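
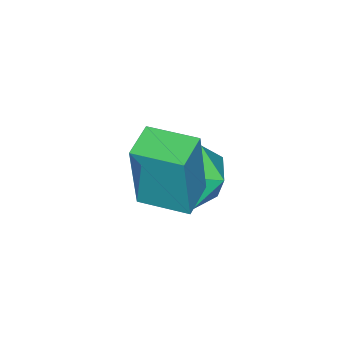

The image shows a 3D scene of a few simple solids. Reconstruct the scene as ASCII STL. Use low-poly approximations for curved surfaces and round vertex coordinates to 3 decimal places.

solid 
facet normal -0.962 -0.236 0.140
outer loop
vertex 3.764 2.784 3.049
vertex 3.498 3.882 3.071
vertex 3.514 2.76 1.286
endloop
endfacet
facet normal 0.235 -0.972 -0.020
outer loop
vertex 4.322 2.958 1.169
vertex 3.764 2.784 3.049
vertex 3.514 2.76 1.286
endloop
endfacet
facet normal -0.962 -0.236 0.140
outer loop
vertex 3.514 2.76 1.286
vertex 3.498 3.882 3.071
vertex 3.248 3.858 1.309
endloop
endfacet
facet normal -0.140 -0.013 -0.990
outer loop
vertex 3.248 3.858 1.309
vertex 4.322 2.958 1.169
vertex 3.514 2.76 1.286
endloop
endfacet
facet normal 0.140 0.014 0.990
outer loop
vertex 3.764 2.784 3.049
vertex 4.306 4.08 2.954
vertex 3.498 3.882 3.071
endloop
endfacet
facet normal 0.235 -0.972 -0.020
outer loop
vertex 4.572 2.982 2.931
vertex 3.764 2.784 3.049
vertex 4.322 2.958 1.169
endloop
endfacet
facet normal 0.141 0.013 0.990
outer loop
vertex 4.572 2.982 2.931
vertex 4.306 4.08 2.954
vertex 3.764 2.784 3.049
endloop
endfacet
facet normal -0.235 0.972 0.020
outer loop
vertex 3.498 3.882 3.071
vertex 4.306 4.08 2.954
vertex 3.248 3.858 1.309
endloop
endfacet
facet normal -0.141 -0.014 -0.990
outer loop
vertex 4.056 4.056 1.191
vertex 4.322 2.958 1.169
vertex 3.248 3.858 1.309
endloop
endfacet
facet normal -0.235 0.972 0.020
outer loop
vertex 3.248 3.858 1.309
vertex 4.306 4.08 2.954
vertex 4.056 4.056 1.191
endloop
endfacet
facet normal 0.962 0.236 -0.140
outer loop
vertex 4.056 4.056 1.191
vertex 4.572 2.982 2.931
vertex 4.322 2.958 1.169
endloop
endfacet
facet normal 0.962 0.236 -0.140
outer loop
vertex 4.306 4.08 2.954
vertex 4.572 2.982 2.931
vertex 4.056 4.056 1.191
endloop
endfacet
facet normal -0.558 0.623 0.548
outer loop
vertex 2.444 3.744 0.809
vertex 1.681 3.184 0.668
vertex 2.253 3.034 1.421
endloop
endfacet
facet normal 0.120 0.629 0.768
outer loop
vertex 2.444 3.744 0.809
vertex 2.253 3.034 1.421
vertex 3.154 3.197 1.146
endloop
endfacet
facet normal 0.530 0.820 0.216
outer loop
vertex 2.444 3.744 0.809
vertex 3.154 3.197 1.146
vertex 3.14 3.449 0.222
endloop
endfacet
facet normal 0.103 0.932 -0.347
outer loop
vertex 2.444 3.744 0.809
vertex 3.14 3.449 0.222
vertex 2.23 3.44 -0.072
endloop
endfacet
facet normal -0.569 0.810 -0.142
outer loop
vertex 2.444 3.744 0.809
vertex 2.23 3.44 -0.072
vertex 1.681 3.184 0.668
endloop
endfacet
facet normal 0.298 -0.037 0.954
outer loop
vertex 3.154 3.197 1.146
vertex 2.253 3.034 1.421
vertex 2.83 2.3 1.212
endloop
endfacet
facet normal -0.800 -0.047 0.598
outer loop
vertex 2.253 3.034 1.421
vertex 1.681 3.184 0.668
vertex 1.92 2.291 0.918
endloop
endfacet
facet normal -0.817 0.257 -0.517
outer loop
vertex 1.681 3.184 0.668
vertex 2.23 3.44 -0.072
vertex 1.906 2.543 -0.006
endloop
endfacet
facet normal 0.270 0.454 -0.849
outer loop
vertex 2.23 3.44 -0.072
vertex 3.14 3.449 0.222
vertex 2.807 2.706 -0.281
endloop
endfacet
facet normal 0.960 0.274 0.060
outer loop
vertex 3.14 3.449 0.222
vertex 3.154 3.197 1.146
vertex 3.379 2.556 0.472
endloop
endfacet
facet normal -0.103 -0.932 0.347
outer loop
vertex 2.616 1.996 0.331
vertex 2.83 2.3 1.212
vertex 1.92 2.291 0.918
endloop
endfacet
facet normal -0.530 -0.820 -0.216
outer loop
vertex 2.616 1.996 0.331
vertex 1.92 2.291 0.918
vertex 1.906 2.543 -0.006
endloop
endfacet
facet normal -0.120 -0.629 -0.768
outer loop
vertex 2.616 1.996 0.331
vertex 1.906 2.543 -0.006
vertex 2.807 2.706 -0.281
endloop
endfacet
facet normal 0.558 -0.623 -0.548
outer loop
vertex 2.616 1.996 0.331
vertex 2.807 2.706 -0.281
vertex 3.379 2.556 0.472
endloop
endfacet
facet normal 0.569 -0.810 0.142
outer loop
vertex 2.616 1.996 0.331
vertex 3.379 2.556 0.472
vertex 2.83 2.3 1.212
endloop
endfacet
facet normal -0.270 -0.454 0.849
outer loop
vertex 1.92 2.291 0.918
vertex 2.83 2.3 1.212
vertex 2.253 3.034 1.421
endloop
endfacet
facet normal -0.960 -0.274 -0.060
outer loop
vertex 1.906 2.543 -0.006
vertex 1.92 2.291 0.918
vertex 1.681 3.184 0.668
endloop
endfacet
facet normal -0.298 0.037 -0.954
outer loop
vertex 2.807 2.706 -0.281
vertex 1.906 2.543 -0.006
vertex 2.23 3.44 -0.072
endloop
endfacet
facet normal 0.800 0.047 -0.598
outer loop
vertex 3.379 2.556 0.472
vertex 2.807 2.706 -0.281
vertex 3.14 3.449 0.222
endloop
endfacet
facet normal 0.817 -0.257 0.517
outer loop
vertex 2.83 2.3 1.212
vertex 3.379 2.556 0.472
vertex 3.154 3.197 1.146
endloop
endfacet

endsolid


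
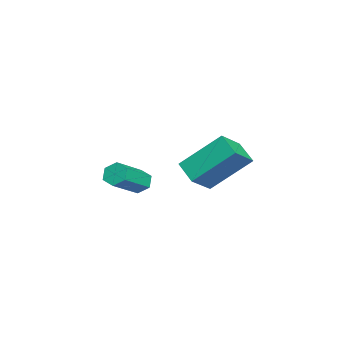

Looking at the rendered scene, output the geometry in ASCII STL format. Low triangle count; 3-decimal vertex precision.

solid 
facet normal -0.714 0.441 -0.544
outer loop
vertex -3.78 -3.514 -0.351
vertex -4.089 -3.484 0.079
vertex -3.756 -3.088 -0.037
endloop
endfacet
facet normal 0.699 0.399 -0.594
outer loop
vertex -3.78 -3.514 -0.351
vertex -3.756 -3.088 -0.037
vertex -2.623 -4.227 0.531
endloop
endfacet
facet normal 0.698 0.397 -0.596
outer loop
vertex -2.623 -4.227 0.531
vertex -3.756 -3.088 -0.037
vertex -2.599 -3.8 0.844
endloop
endfacet
facet normal 0.715 -0.439 0.544
outer loop
vertex -2.623 -4.227 0.531
vertex -2.599 -3.8 0.844
vertex -2.931 -4.196 0.961
endloop
endfacet
facet normal -0.714 0.441 -0.545
outer loop
vertex -3.756 -3.088 -0.037
vertex -4.089 -3.484 0.079
vertex -4.065 -3.057 0.393
endloop
endfacet
facet normal 0.388 0.896 0.214
outer loop
vertex -3.756 -3.088 -0.037
vertex -4.065 -3.057 0.393
vertex -2.599 -3.8 0.844
endloop
endfacet
facet normal 0.388 0.896 0.215
outer loop
vertex -2.599 -3.8 0.844
vertex -4.065 -3.057 0.393
vertex -2.907 -3.77 1.274
endloop
endfacet
facet normal 0.715 -0.439 0.543
outer loop
vertex -2.599 -3.8 0.844
vertex -2.907 -3.77 1.274
vertex -2.931 -4.196 0.961
endloop
endfacet
facet normal -0.715 0.440 -0.544
outer loop
vertex -4.065 -3.057 0.393
vertex -4.089 -3.484 0.079
vertex -4.397 -3.453 0.509
endloop
endfacet
facet normal -0.310 0.497 0.810
outer loop
vertex -4.065 -3.057 0.393
vertex -4.397 -3.453 0.509
vertex -2.907 -3.77 1.274
endloop
endfacet
facet normal -0.309 0.499 0.809
outer loop
vertex -2.907 -3.77 1.274
vertex -4.397 -3.453 0.509
vertex -3.24 -4.166 1.391
endloop
endfacet
facet normal 0.714 -0.440 0.544
outer loop
vertex -2.907 -3.77 1.274
vertex -3.24 -4.166 1.391
vertex -2.931 -4.196 0.961
endloop
endfacet
facet normal -0.715 0.439 -0.544
outer loop
vertex -4.397 -3.453 0.509
vertex -4.089 -3.484 0.079
vertex -4.421 -3.88 0.196
endloop
endfacet
facet normal -0.699 -0.397 0.595
outer loop
vertex -4.397 -3.453 0.509
vertex -4.421 -3.88 0.196
vertex -3.24 -4.166 1.391
endloop
endfacet
facet normal -0.698 -0.399 0.595
outer loop
vertex -3.24 -4.166 1.391
vertex -4.421 -3.88 0.196
vertex -3.264 -4.592 1.077
endloop
endfacet
facet normal 0.714 -0.441 0.544
outer loop
vertex -3.24 -4.166 1.391
vertex -3.264 -4.592 1.077
vertex -2.931 -4.196 0.961
endloop
endfacet
facet normal -0.715 0.439 -0.543
outer loop
vertex -4.421 -3.88 0.196
vertex -4.089 -3.484 0.079
vertex -4.113 -3.91 -0.234
endloop
endfacet
facet normal -0.388 -0.896 -0.215
outer loop
vertex -4.421 -3.88 0.196
vertex -4.113 -3.91 -0.234
vertex -3.264 -4.592 1.077
endloop
endfacet
facet normal -0.389 -0.896 -0.215
outer loop
vertex -3.264 -4.592 1.077
vertex -4.113 -3.91 -0.234
vertex -2.955 -4.623 0.647
endloop
endfacet
facet normal 0.714 -0.441 0.545
outer loop
vertex -3.264 -4.592 1.077
vertex -2.955 -4.623 0.647
vertex -2.931 -4.196 0.961
endloop
endfacet
facet normal -0.714 0.440 -0.544
outer loop
vertex -4.113 -3.91 -0.234
vertex -4.089 -3.484 0.079
vertex -3.78 -3.514 -0.351
endloop
endfacet
facet normal 0.309 -0.499 -0.810
outer loop
vertex -4.113 -3.91 -0.234
vertex -3.78 -3.514 -0.351
vertex -2.955 -4.623 0.647
endloop
endfacet
facet normal 0.311 -0.498 -0.810
outer loop
vertex -2.955 -4.623 0.647
vertex -3.78 -3.514 -0.351
vertex -2.623 -4.227 0.531
endloop
endfacet
facet normal 0.715 -0.440 0.544
outer loop
vertex -2.955 -4.623 0.647
vertex -2.623 -4.227 0.531
vertex -2.931 -4.196 0.961
endloop
endfacet
facet normal -0.674 0.449 -0.586
outer loop
vertex -0.469 0.272 3.705
vertex 0.241 0.766 3.267
vertex -0.29 -1.1 2.447
endloop
endfacet
facet normal -0.732 -0.510 0.452
outer loop
vertex 0.499 -1.626 3.133
vertex -0.469 0.272 3.705
vertex -0.29 -1.1 2.447
endloop
endfacet
facet normal -0.674 0.449 -0.586
outer loop
vertex -0.29 -1.1 2.447
vertex 0.241 0.766 3.267
vertex 0.42 -0.606 2.009
endloop
endfacet
facet normal 0.096 -0.734 -0.673
outer loop
vertex 0.42 -0.606 2.009
vertex 0.499 -1.626 3.133
vertex -0.29 -1.1 2.447
endloop
endfacet
facet normal -0.096 0.734 0.673
outer loop
vertex -0.469 0.272 3.705
vertex 1.03 0.24 3.953
vertex 0.241 0.766 3.267
endloop
endfacet
facet normal -0.732 -0.510 0.452
outer loop
vertex 0.32 -0.254 4.391
vertex -0.469 0.272 3.705
vertex 0.499 -1.626 3.133
endloop
endfacet
facet normal -0.096 0.734 0.673
outer loop
vertex 0.32 -0.254 4.391
vertex 1.03 0.24 3.953
vertex -0.469 0.272 3.705
endloop
endfacet
facet normal 0.732 0.510 -0.452
outer loop
vertex 0.241 0.766 3.267
vertex 1.03 0.24 3.953
vertex 0.42 -0.606 2.009
endloop
endfacet
facet normal 0.096 -0.734 -0.673
outer loop
vertex 1.209 -1.132 2.695
vertex 0.499 -1.626 3.133
vertex 0.42 -0.606 2.009
endloop
endfacet
facet normal 0.732 0.510 -0.452
outer loop
vertex 0.42 -0.606 2.009
vertex 1.03 0.24 3.953
vertex 1.209 -1.132 2.695
endloop
endfacet
facet normal 0.674 -0.449 0.586
outer loop
vertex 1.209 -1.132 2.695
vertex 0.32 -0.254 4.391
vertex 0.499 -1.626 3.133
endloop
endfacet
facet normal 0.674 -0.449 0.586
outer loop
vertex 1.03 0.24 3.953
vertex 0.32 -0.254 4.391
vertex 1.209 -1.132 2.695
endloop
endfacet

endsolid


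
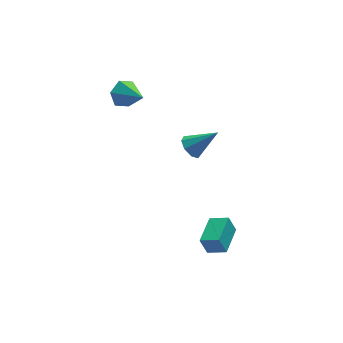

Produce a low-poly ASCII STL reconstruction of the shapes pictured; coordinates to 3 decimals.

solid 
facet normal -0.352 0.814 -0.463
outer loop
vertex -0.865 4.942 3.548
vertex -1.501 4.466 3.194
vertex -1.623 4.851 3.964
endloop
endfacet
facet normal 0.454 0.196 0.869
outer loop
vertex -0.865 4.942 3.548
vertex -1.623 4.851 3.964
vertex -0.899 3.074 3.986
endloop
endfacet
facet normal -0.352 0.814 -0.463
outer loop
vertex -1.623 4.851 3.964
vertex -1.501 4.466 3.194
vertex -2.259 4.375 3.61
endloop
endfacet
facet normal -0.393 -0.149 0.907
outer loop
vertex -1.623 4.851 3.964
vertex -2.259 4.375 3.61
vertex -0.899 3.074 3.986
endloop
endfacet
facet normal -0.352 0.813 -0.463
outer loop
vertex -2.259 4.375 3.61
vertex -1.501 4.466 3.194
vertex -2.137 3.989 2.84
endloop
endfacet
facet normal -0.705 -0.672 0.225
outer loop
vertex -2.259 4.375 3.61
vertex -2.137 3.989 2.84
vertex -0.899 3.074 3.986
endloop
endfacet
facet normal -0.352 0.813 -0.464
outer loop
vertex -2.137 3.989 2.84
vertex -1.501 4.466 3.194
vertex -1.378 4.08 2.424
endloop
endfacet
facet normal -0.170 -0.851 -0.496
outer loop
vertex -2.137 3.989 2.84
vertex -1.378 4.08 2.424
vertex -0.899 3.074 3.986
endloop
endfacet
facet normal -0.351 0.814 -0.464
outer loop
vertex -1.378 4.08 2.424
vertex -1.501 4.466 3.194
vertex -0.742 4.556 2.778
endloop
endfacet
facet normal 0.677 -0.507 -0.534
outer loop
vertex -1.378 4.08 2.424
vertex -0.742 4.556 2.778
vertex -0.899 3.074 3.986
endloop
endfacet
facet normal -0.351 0.814 -0.464
outer loop
vertex -0.742 4.556 2.778
vertex -1.501 4.466 3.194
vertex -0.865 4.942 3.548
endloop
endfacet
facet normal 0.989 0.017 0.149
outer loop
vertex -0.742 4.556 2.778
vertex -0.865 4.942 3.548
vertex -0.899 3.074 3.986
endloop
endfacet
facet normal -0.592 -0.806 -0.010
outer loop
vertex 1.183 -2.713 -3.231
vertex 0.359 -2.103 -3.658
vertex 1.514 -2.944 -4.2
endloop
endfacet
facet normal 0.742 -0.549 0.384
outer loop
vertex 2.561 -1.517 -4.182
vertex 1.183 -2.713 -3.231
vertex 1.514 -2.944 -4.2
endloop
endfacet
facet normal -0.592 -0.806 -0.010
outer loop
vertex 1.514 -2.944 -4.2
vertex 0.359 -2.103 -3.658
vertex 0.691 -2.335 -4.627
endloop
endfacet
facet normal 0.316 -0.220 -0.923
outer loop
vertex 0.691 -2.335 -4.627
vertex 2.561 -1.517 -4.182
vertex 1.514 -2.944 -4.2
endloop
endfacet
facet normal -0.316 0.220 0.923
outer loop
vertex 1.183 -2.713 -3.231
vertex 1.406 -0.676 -3.64
vertex 0.359 -2.103 -3.658
endloop
endfacet
facet normal 0.742 -0.548 0.386
outer loop
vertex 2.229 -1.285 -3.213
vertex 1.183 -2.713 -3.231
vertex 2.561 -1.517 -4.182
endloop
endfacet
facet normal -0.316 0.220 0.923
outer loop
vertex 2.229 -1.285 -3.213
vertex 1.406 -0.676 -3.64
vertex 1.183 -2.713 -3.231
endloop
endfacet
facet normal -0.742 0.549 -0.386
outer loop
vertex 0.359 -2.103 -3.658
vertex 1.406 -0.676 -3.64
vertex 0.691 -2.335 -4.627
endloop
endfacet
facet normal 0.316 -0.220 -0.923
outer loop
vertex 1.737 -0.907 -4.609
vertex 2.561 -1.517 -4.182
vertex 0.691 -2.335 -4.627
endloop
endfacet
facet normal -0.742 0.549 -0.384
outer loop
vertex 0.691 -2.335 -4.627
vertex 1.406 -0.676 -3.64
vertex 1.737 -0.907 -4.609
endloop
endfacet
facet normal 0.592 0.806 0.010
outer loop
vertex 1.737 -0.907 -4.609
vertex 2.229 -1.285 -3.213
vertex 2.561 -1.517 -4.182
endloop
endfacet
facet normal 0.591 0.806 0.010
outer loop
vertex 1.406 -0.676 -3.64
vertex 2.229 -1.285 -3.213
vertex 1.737 -0.907 -4.609
endloop
endfacet
facet normal -0.722 0.206 -0.661
outer loop
vertex 1.257 0.388 1.097
vertex 0.797 0.556 1.652
vertex 1.282 0.935 1.24
endloop
endfacet
facet normal 0.901 0.071 -0.427
outer loop
vertex 1.257 0.388 1.097
vertex 1.282 0.935 1.24
vertex 2.103 0.184 2.848
endloop
endfacet
facet normal -0.722 0.207 -0.660
outer loop
vertex 1.282 0.935 1.24
vertex 0.797 0.556 1.652
vertex 1.023 1.26 1.625
endloop
endfacet
facet normal 0.741 0.669 -0.066
outer loop
vertex 1.282 0.935 1.24
vertex 1.023 1.26 1.625
vertex 2.103 0.184 2.848
endloop
endfacet
facet normal -0.721 0.206 -0.662
outer loop
vertex 1.023 1.26 1.625
vertex 0.797 0.556 1.652
vertex 0.631 1.173 2.025
endloop
endfacet
facet normal 0.296 0.831 0.470
outer loop
vertex 1.023 1.26 1.625
vertex 0.631 1.173 2.025
vertex 2.103 0.184 2.848
endloop
endfacet
facet normal -0.721 0.206 -0.662
outer loop
vertex 0.631 1.173 2.025
vertex 0.797 0.556 1.652
vertex 0.337 0.725 2.206
endloop
endfacet
facet normal -0.173 0.465 0.868
outer loop
vertex 0.631 1.173 2.025
vertex 0.337 0.725 2.206
vertex 2.103 0.184 2.848
endloop
endfacet
facet normal -0.721 0.206 -0.662
outer loop
vertex 0.337 0.725 2.206
vertex 0.797 0.556 1.652
vertex 0.312 0.177 2.063
endloop
endfacet
facet normal -0.391 -0.216 0.895
outer loop
vertex 0.337 0.725 2.206
vertex 0.312 0.177 2.063
vertex 2.103 0.184 2.848
endloop
endfacet
facet normal -0.721 0.205 -0.662
outer loop
vertex 0.312 0.177 2.063
vertex 0.797 0.556 1.652
vertex 0.572 -0.148 1.679
endloop
endfacet
facet normal -0.230 -0.814 0.533
outer loop
vertex 0.312 0.177 2.063
vertex 0.572 -0.148 1.679
vertex 2.103 0.184 2.848
endloop
endfacet
facet normal -0.722 0.205 -0.661
outer loop
vertex 0.572 -0.148 1.679
vertex 0.797 0.556 1.652
vertex 0.963 -0.061 1.279
endloop
endfacet
facet normal 0.214 -0.977 -0.003
outer loop
vertex 0.572 -0.148 1.679
vertex 0.963 -0.061 1.279
vertex 2.103 0.184 2.848
endloop
endfacet
facet normal -0.722 0.205 -0.661
outer loop
vertex 0.963 -0.061 1.279
vertex 0.797 0.556 1.652
vertex 1.257 0.388 1.097
endloop
endfacet
facet normal 0.683 -0.610 -0.401
outer loop
vertex 0.963 -0.061 1.279
vertex 1.257 0.388 1.097
vertex 2.103 0.184 2.848
endloop
endfacet

endsolid


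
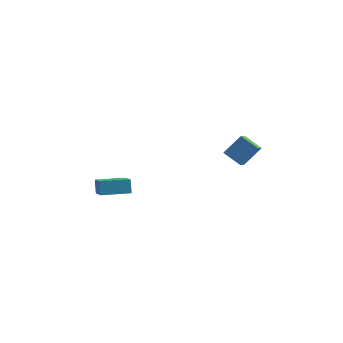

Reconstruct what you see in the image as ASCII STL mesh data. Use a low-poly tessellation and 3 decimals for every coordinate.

solid 
facet normal -0.957 -0.286 0.043
outer loop
vertex -4.498 -0.476 1.175
vertex -4.983 0.992 0.124
vertex -4.391 -0.938 0.482
endloop
endfacet
facet normal 0.259 -0.785 0.563
outer loop
vertex -2.897 -0.492 0.416
vertex -4.498 -0.476 1.175
vertex -4.391 -0.938 0.482
endloop
endfacet
facet normal -0.957 -0.286 0.041
outer loop
vertex -4.391 -0.938 0.482
vertex -4.983 0.992 0.124
vertex -4.875 0.531 -0.57
endloop
endfacet
facet normal 0.128 -0.549 -0.826
outer loop
vertex -4.875 0.531 -0.57
vertex -2.897 -0.492 0.416
vertex -4.391 -0.938 0.482
endloop
endfacet
facet normal -0.127 0.549 0.826
outer loop
vertex -4.498 -0.476 1.175
vertex -3.489 1.438 0.058
vertex -4.983 0.992 0.124
endloop
endfacet
facet normal 0.259 -0.786 0.562
outer loop
vertex -3.005 -0.031 1.11
vertex -4.498 -0.476 1.175
vertex -2.897 -0.492 0.416
endloop
endfacet
facet normal -0.128 0.549 0.826
outer loop
vertex -3.005 -0.031 1.11
vertex -3.489 1.438 0.058
vertex -4.498 -0.476 1.175
endloop
endfacet
facet normal -0.259 0.785 -0.562
outer loop
vertex -4.983 0.992 0.124
vertex -3.489 1.438 0.058
vertex -4.875 0.531 -0.57
endloop
endfacet
facet normal 0.128 -0.549 -0.826
outer loop
vertex -3.382 0.976 -0.635
vertex -2.897 -0.492 0.416
vertex -4.875 0.531 -0.57
endloop
endfacet
facet normal -0.258 0.785 -0.563
outer loop
vertex -4.875 0.531 -0.57
vertex -3.489 1.438 0.058
vertex -3.382 0.976 -0.635
endloop
endfacet
facet normal 0.957 0.287 -0.041
outer loop
vertex -3.382 0.976 -0.635
vertex -3.005 -0.031 1.11
vertex -2.897 -0.492 0.416
endloop
endfacet
facet normal 0.958 0.285 -0.042
outer loop
vertex -3.489 1.438 0.058
vertex -3.005 -0.031 1.11
vertex -3.382 0.976 -0.635
endloop
endfacet
facet normal -0.789 0.403 0.464
outer loop
vertex 1.669 0.122 3.435
vertex 2.487 0.694 4.329
vertex 1.781 1.401 2.514
endloop
endfacet
facet normal -0.610 -0.427 -0.668
outer loop
vertex 2.673 0.946 1.991
vertex 1.669 0.122 3.435
vertex 1.781 1.401 2.514
endloop
endfacet
facet normal -0.789 0.403 0.464
outer loop
vertex 1.781 1.401 2.514
vertex 2.487 0.694 4.329
vertex 2.599 1.973 3.409
endloop
endfacet
facet normal 0.071 0.810 -0.583
outer loop
vertex 2.599 1.973 3.409
vertex 2.673 0.946 1.991
vertex 1.781 1.401 2.514
endloop
endfacet
facet normal -0.071 -0.809 0.583
outer loop
vertex 1.669 0.122 3.435
vertex 3.379 0.239 3.806
vertex 2.487 0.694 4.329
endloop
endfacet
facet normal -0.610 -0.427 -0.668
outer loop
vertex 2.561 -0.333 2.911
vertex 1.669 0.122 3.435
vertex 2.673 0.946 1.991
endloop
endfacet
facet normal -0.071 -0.810 0.582
outer loop
vertex 2.561 -0.333 2.911
vertex 3.379 0.239 3.806
vertex 1.669 0.122 3.435
endloop
endfacet
facet normal 0.609 0.427 0.668
outer loop
vertex 2.487 0.694 4.329
vertex 3.379 0.239 3.806
vertex 2.599 1.973 3.409
endloop
endfacet
facet normal 0.071 0.810 -0.583
outer loop
vertex 3.491 1.518 2.885
vertex 2.673 0.946 1.991
vertex 2.599 1.973 3.409
endloop
endfacet
facet normal 0.610 0.427 0.667
outer loop
vertex 2.599 1.973 3.409
vertex 3.379 0.239 3.806
vertex 3.491 1.518 2.885
endloop
endfacet
facet normal 0.789 -0.403 -0.464
outer loop
vertex 3.491 1.518 2.885
vertex 2.561 -0.333 2.911
vertex 2.673 0.946 1.991
endloop
endfacet
facet normal 0.789 -0.403 -0.464
outer loop
vertex 3.379 0.239 3.806
vertex 2.561 -0.333 2.911
vertex 3.491 1.518 2.885
endloop
endfacet

endsolid


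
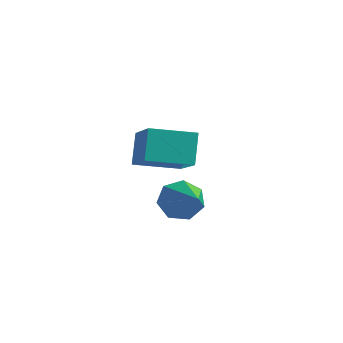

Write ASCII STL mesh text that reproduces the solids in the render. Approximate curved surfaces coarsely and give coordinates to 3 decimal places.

solid 
facet normal -0.696 -0.690 0.198
outer loop
vertex -0.337 0.092 2.428
vertex -1.718 1.184 1.378
vertex 0.013 -0.599 1.25
endloop
endfacet
facet normal 0.674 -0.532 0.512
outer loop
vertex 1.238 0.616 0.902
vertex -0.337 0.092 2.428
vertex 0.013 -0.599 1.25
endloop
endfacet
facet normal -0.696 -0.690 0.198
outer loop
vertex 0.013 -0.599 1.25
vertex -1.718 1.184 1.378
vertex -1.368 0.493 0.2
endloop
endfacet
facet normal 0.248 -0.490 -0.836
outer loop
vertex -1.368 0.493 0.2
vertex 1.238 0.616 0.902
vertex 0.013 -0.599 1.25
endloop
endfacet
facet normal -0.248 0.490 0.836
outer loop
vertex -0.337 0.092 2.428
vertex -0.493 2.399 1.03
vertex -1.718 1.184 1.378
endloop
endfacet
facet normal 0.674 -0.532 0.512
outer loop
vertex 0.888 1.307 2.08
vertex -0.337 0.092 2.428
vertex 1.238 0.616 0.902
endloop
endfacet
facet normal -0.248 0.490 0.836
outer loop
vertex 0.888 1.307 2.08
vertex -0.493 2.399 1.03
vertex -0.337 0.092 2.428
endloop
endfacet
facet normal -0.674 0.532 -0.512
outer loop
vertex -1.718 1.184 1.378
vertex -0.493 2.399 1.03
vertex -1.368 0.493 0.2
endloop
endfacet
facet normal 0.248 -0.490 -0.836
outer loop
vertex -0.143 1.708 -0.148
vertex 1.238 0.616 0.902
vertex -1.368 0.493 0.2
endloop
endfacet
facet normal -0.674 0.532 -0.512
outer loop
vertex -1.368 0.493 0.2
vertex -0.493 2.399 1.03
vertex -0.143 1.708 -0.148
endloop
endfacet
facet normal 0.696 0.690 -0.198
outer loop
vertex -0.143 1.708 -0.148
vertex 0.888 1.307 2.08
vertex 1.238 0.616 0.902
endloop
endfacet
facet normal 0.696 0.690 -0.198
outer loop
vertex -0.493 2.399 1.03
vertex 0.888 1.307 2.08
vertex -0.143 1.708 -0.148
endloop
endfacet
facet normal -0.708 0.519 -0.479
outer loop
vertex 3.071 -1.431 0.355
vertex 2.488 -1.919 0.688
vertex 2.804 -1.212 0.987
endloop
endfacet
facet normal 0.810 0.568 0.145
outer loop
vertex 3.071 -1.431 0.355
vertex 2.804 -1.212 0.987
vertex 3.912 -2.961 1.652
endloop
endfacet
facet normal -0.708 0.519 -0.479
outer loop
vertex 2.804 -1.212 0.987
vertex 2.488 -1.919 0.688
vertex 2.299 -1.525 1.394
endloop
endfacet
facet normal 0.326 0.509 0.796
outer loop
vertex 2.804 -1.212 0.987
vertex 2.299 -1.525 1.394
vertex 3.912 -2.961 1.652
endloop
endfacet
facet normal -0.708 0.519 -0.479
outer loop
vertex 2.299 -1.525 1.394
vertex 2.488 -1.919 0.688
vertex 1.937 -2.135 1.269
endloop
endfacet
facet normal -0.218 -0.070 0.973
outer loop
vertex 2.299 -1.525 1.394
vertex 1.937 -2.135 1.269
vertex 3.912 -2.961 1.652
endloop
endfacet
facet normal -0.708 0.518 -0.479
outer loop
vertex 1.937 -2.135 1.269
vertex 2.488 -1.919 0.688
vertex 1.99 -2.582 0.707
endloop
endfacet
facet normal -0.411 -0.732 0.543
outer loop
vertex 1.937 -2.135 1.269
vertex 1.99 -2.582 0.707
vertex 3.912 -2.961 1.652
endloop
endfacet
facet normal -0.708 0.518 -0.479
outer loop
vertex 1.99 -2.582 0.707
vertex 2.488 -1.919 0.688
vertex 2.418 -2.53 0.131
endloop
endfacet
facet normal -0.110 -0.979 -0.170
outer loop
vertex 1.99 -2.582 0.707
vertex 2.418 -2.53 0.131
vertex 3.912 -2.961 1.652
endloop
endfacet
facet normal -0.708 0.518 -0.480
outer loop
vertex 2.418 -2.53 0.131
vertex 2.488 -1.919 0.688
vertex 2.9 -2.017 -0.026
endloop
endfacet
facet normal 0.461 -0.626 -0.630
outer loop
vertex 2.418 -2.53 0.131
vertex 2.9 -2.017 -0.026
vertex 3.912 -2.961 1.652
endloop
endfacet
facet normal -0.708 0.518 -0.480
outer loop
vertex 2.9 -2.017 -0.026
vertex 2.488 -1.919 0.688
vertex 3.071 -1.431 0.355
endloop
endfacet
facet normal 0.870 0.064 -0.489
outer loop
vertex 2.9 -2.017 -0.026
vertex 3.071 -1.431 0.355
vertex 3.912 -2.961 1.652
endloop
endfacet

endsolid


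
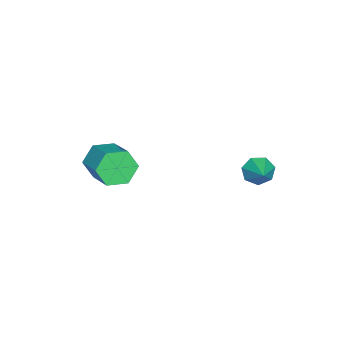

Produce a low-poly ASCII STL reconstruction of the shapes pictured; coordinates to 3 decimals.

solid 
facet normal -0.769 -0.416 -0.486
outer loop
vertex -1.061 1.385 0.404
vertex -1.574 1.87 0.801
vertex -1.199 2.001 0.095
endloop
endfacet
facet normal 0.890 -0.029 -0.455
outer loop
vertex -1.061 1.385 0.404
vertex -1.199 2.001 0.095
vertex -0.466 2.47 1.499
endloop
endfacet
facet normal -0.769 -0.416 -0.486
outer loop
vertex -1.199 2.001 0.095
vertex -1.574 1.87 0.801
vertex -1.619 2.518 0.317
endloop
endfacet
facet normal 0.549 0.664 -0.508
outer loop
vertex -1.199 2.001 0.095
vertex -1.619 2.518 0.317
vertex -0.466 2.47 1.499
endloop
endfacet
facet normal -0.770 -0.416 -0.485
outer loop
vertex -1.619 2.518 0.317
vertex -1.574 1.87 0.801
vertex -2.005 2.548 0.904
endloop
endfacet
facet normal 0.056 0.998 -0.014
outer loop
vertex -1.619 2.518 0.317
vertex -2.005 2.548 0.904
vertex -0.466 2.47 1.499
endloop
endfacet
facet normal -0.770 -0.416 -0.485
outer loop
vertex -2.005 2.548 0.904
vertex -1.574 1.87 0.801
vertex -2.066 2.067 1.413
endloop
endfacet
facet normal -0.217 0.722 0.657
outer loop
vertex -2.005 2.548 0.904
vertex -2.066 2.067 1.413
vertex -0.466 2.47 1.499
endloop
endfacet
facet normal -0.769 -0.416 -0.485
outer loop
vertex -2.066 2.067 1.413
vertex -1.574 1.87 0.801
vertex -1.756 1.438 1.461
endloop
endfacet
facet normal -0.065 0.044 0.997
outer loop
vertex -2.066 2.067 1.413
vertex -1.756 1.438 1.461
vertex -0.466 2.47 1.499
endloop
endfacet
facet normal -0.769 -0.416 -0.485
outer loop
vertex -1.756 1.438 1.461
vertex -1.574 1.87 0.801
vertex -1.309 1.135 1.012
endloop
endfacet
facet normal 0.398 -0.526 0.752
outer loop
vertex -1.756 1.438 1.461
vertex -1.309 1.135 1.012
vertex -0.466 2.47 1.499
endloop
endfacet
facet normal -0.769 -0.416 -0.485
outer loop
vertex -1.309 1.135 1.012
vertex -1.574 1.87 0.801
vertex -1.061 1.385 0.404
endloop
endfacet
facet normal 0.823 -0.558 0.106
outer loop
vertex -1.309 1.135 1.012
vertex -1.061 1.385 0.404
vertex -0.466 2.47 1.499
endloop
endfacet
facet normal -0.661 -0.636 -0.399
outer loop
vertex 2.862 -4.493 2.082
vertex 2.189 -4.25 2.809
vertex 2.209 -3.723 1.936
endloop
endfacet
facet normal 0.392 0.161 -0.906
outer loop
vertex 2.862 -4.493 2.082
vertex 2.209 -3.723 1.936
vertex 4.024 -3.373 2.784
endloop
endfacet
facet normal 0.392 0.161 -0.906
outer loop
vertex 4.024 -3.373 2.784
vertex 2.209 -3.723 1.936
vertex 3.371 -2.603 2.638
endloop
endfacet
facet normal 0.661 0.636 0.399
outer loop
vertex 4.024 -3.373 2.784
vertex 3.371 -2.603 2.638
vertex 3.351 -3.13 3.511
endloop
endfacet
facet normal -0.660 -0.637 -0.399
outer loop
vertex 2.209 -3.723 1.936
vertex 2.189 -4.25 2.809
vertex 1.536 -3.481 2.662
endloop
endfacet
facet normal -0.359 0.734 -0.577
outer loop
vertex 2.209 -3.723 1.936
vertex 1.536 -3.481 2.662
vertex 3.371 -2.603 2.638
endloop
endfacet
facet normal -0.359 0.734 -0.577
outer loop
vertex 3.371 -2.603 2.638
vertex 1.536 -3.481 2.662
vertex 2.698 -2.36 3.365
endloop
endfacet
facet normal 0.661 0.636 0.399
outer loop
vertex 3.371 -2.603 2.638
vertex 2.698 -2.36 3.365
vertex 3.351 -3.13 3.511
endloop
endfacet
facet normal -0.660 -0.637 -0.398
outer loop
vertex 1.536 -3.481 2.662
vertex 2.189 -4.25 2.809
vertex 1.516 -4.007 3.536
endloop
endfacet
facet normal -0.751 0.573 0.328
outer loop
vertex 1.536 -3.481 2.662
vertex 1.516 -4.007 3.536
vertex 2.698 -2.36 3.365
endloop
endfacet
facet normal -0.751 0.573 0.329
outer loop
vertex 2.698 -2.36 3.365
vertex 1.516 -4.007 3.536
vertex 2.678 -2.887 4.238
endloop
endfacet
facet normal 0.661 0.636 0.399
outer loop
vertex 2.698 -2.36 3.365
vertex 2.678 -2.887 4.238
vertex 3.351 -3.13 3.511
endloop
endfacet
facet normal -0.661 -0.636 -0.399
outer loop
vertex 1.516 -4.007 3.536
vertex 2.189 -4.25 2.809
vertex 2.169 -4.777 3.682
endloop
endfacet
facet normal -0.392 -0.161 0.906
outer loop
vertex 1.516 -4.007 3.536
vertex 2.169 -4.777 3.682
vertex 2.678 -2.887 4.238
endloop
endfacet
facet normal -0.392 -0.161 0.906
outer loop
vertex 2.678 -2.887 4.238
vertex 2.169 -4.777 3.682
vertex 3.331 -3.657 4.384
endloop
endfacet
facet normal 0.661 0.636 0.399
outer loop
vertex 2.678 -2.887 4.238
vertex 3.331 -3.657 4.384
vertex 3.351 -3.13 3.511
endloop
endfacet
facet normal -0.661 -0.636 -0.399
outer loop
vertex 2.169 -4.777 3.682
vertex 2.189 -4.25 2.809
vertex 2.842 -5.02 2.955
endloop
endfacet
facet normal 0.359 -0.734 0.577
outer loop
vertex 2.169 -4.777 3.682
vertex 2.842 -5.02 2.955
vertex 3.331 -3.657 4.384
endloop
endfacet
facet normal 0.359 -0.734 0.577
outer loop
vertex 3.331 -3.657 4.384
vertex 2.842 -5.02 2.955
vertex 4.004 -3.899 3.658
endloop
endfacet
facet normal 0.660 0.637 0.399
outer loop
vertex 3.331 -3.657 4.384
vertex 4.004 -3.899 3.658
vertex 3.351 -3.13 3.511
endloop
endfacet
facet normal -0.661 -0.636 -0.399
outer loop
vertex 2.842 -5.02 2.955
vertex 2.189 -4.25 2.809
vertex 2.862 -4.493 2.082
endloop
endfacet
facet normal 0.751 -0.573 -0.328
outer loop
vertex 2.842 -5.02 2.955
vertex 2.862 -4.493 2.082
vertex 4.004 -3.899 3.658
endloop
endfacet
facet normal 0.751 -0.573 -0.328
outer loop
vertex 4.004 -3.899 3.658
vertex 2.862 -4.493 2.082
vertex 4.024 -3.373 2.784
endloop
endfacet
facet normal 0.660 0.637 0.398
outer loop
vertex 4.004 -3.899 3.658
vertex 4.024 -3.373 2.784
vertex 3.351 -3.13 3.511
endloop
endfacet

endsolid


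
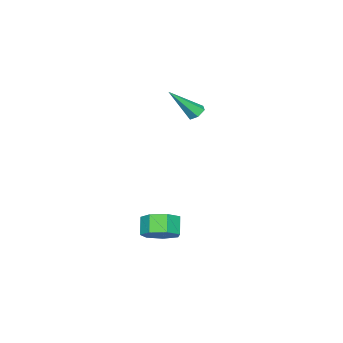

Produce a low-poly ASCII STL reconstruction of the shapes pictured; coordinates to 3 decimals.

solid 
facet normal 0.523 0.356 -0.774
outer loop
vertex 3.246 0.651 -2.559
vertex 2.845 -0.006 -3.132
vertex 2.538 0.881 -2.932
endloop
endfacet
facet normal 0.055 0.893 0.447
outer loop
vertex 3.246 0.651 -2.559
vertex 2.538 0.881 -2.932
vertex 2.676 0.264 -1.715
endloop
endfacet
facet normal 0.055 0.893 0.447
outer loop
vertex 2.676 0.264 -1.715
vertex 2.538 0.881 -2.932
vertex 1.967 0.494 -2.088
endloop
endfacet
facet normal -0.523 -0.356 0.775
outer loop
vertex 2.676 0.264 -1.715
vertex 1.967 0.494 -2.088
vertex 2.275 -0.394 -2.288
endloop
endfacet
facet normal 0.524 0.356 -0.774
outer loop
vertex 2.538 0.881 -2.932
vertex 2.845 -0.006 -3.132
vertex 2.061 0.443 -3.456
endloop
endfacet
facet normal -0.630 0.773 -0.072
outer loop
vertex 2.538 0.881 -2.932
vertex 2.061 0.443 -3.456
vertex 1.967 0.494 -2.088
endloop
endfacet
facet normal -0.631 0.772 -0.072
outer loop
vertex 1.967 0.494 -2.088
vertex 2.061 0.443 -3.456
vertex 1.49 0.055 -2.612
endloop
endfacet
facet normal -0.523 -0.356 0.774
outer loop
vertex 1.967 0.494 -2.088
vertex 1.49 0.055 -2.612
vertex 2.275 -0.394 -2.288
endloop
endfacet
facet normal 0.524 0.356 -0.774
outer loop
vertex 2.061 0.443 -3.456
vertex 2.845 -0.006 -3.132
vertex 2.175 -0.333 -3.736
endloop
endfacet
facet normal -0.841 0.070 -0.537
outer loop
vertex 2.061 0.443 -3.456
vertex 2.175 -0.333 -3.736
vertex 1.49 0.055 -2.612
endloop
endfacet
facet normal -0.841 0.070 -0.537
outer loop
vertex 1.49 0.055 -2.612
vertex 2.175 -0.333 -3.736
vertex 1.604 -0.721 -2.892
endloop
endfacet
facet normal -0.523 -0.356 0.774
outer loop
vertex 1.49 0.055 -2.612
vertex 1.604 -0.721 -2.892
vertex 2.275 -0.394 -2.288
endloop
endfacet
facet normal 0.524 0.356 -0.774
outer loop
vertex 2.175 -0.333 -3.736
vertex 2.845 -0.006 -3.132
vertex 2.793 -0.863 -3.561
endloop
endfacet
facet normal -0.418 -0.684 -0.597
outer loop
vertex 2.175 -0.333 -3.736
vertex 2.793 -0.863 -3.561
vertex 1.604 -0.721 -2.892
endloop
endfacet
facet normal -0.418 -0.684 -0.597
outer loop
vertex 1.604 -0.721 -2.892
vertex 2.793 -0.863 -3.561
vertex 2.222 -1.251 -2.717
endloop
endfacet
facet normal -0.524 -0.355 0.774
outer loop
vertex 1.604 -0.721 -2.892
vertex 2.222 -1.251 -2.717
vertex 2.275 -0.394 -2.288
endloop
endfacet
facet normal 0.524 0.356 -0.774
outer loop
vertex 2.793 -0.863 -3.561
vertex 2.845 -0.006 -3.132
vertex 3.451 -0.748 -3.063
endloop
endfacet
facet normal 0.320 -0.924 -0.209
outer loop
vertex 2.793 -0.863 -3.561
vertex 3.451 -0.748 -3.063
vertex 2.222 -1.251 -2.717
endloop
endfacet
facet normal 0.320 -0.924 -0.207
outer loop
vertex 2.222 -1.251 -2.717
vertex 3.451 -0.748 -3.063
vertex 2.88 -1.135 -2.219
endloop
endfacet
facet normal -0.523 -0.355 0.774
outer loop
vertex 2.222 -1.251 -2.717
vertex 2.88 -1.135 -2.219
vertex 2.275 -0.394 -2.288
endloop
endfacet
facet normal 0.523 0.356 -0.774
outer loop
vertex 3.451 -0.748 -3.063
vertex 2.845 -0.006 -3.132
vertex 3.653 -0.074 -2.617
endloop
endfacet
facet normal 0.817 -0.468 0.338
outer loop
vertex 3.451 -0.748 -3.063
vertex 3.653 -0.074 -2.617
vertex 2.88 -1.135 -2.219
endloop
endfacet
facet normal 0.817 -0.468 0.338
outer loop
vertex 2.88 -1.135 -2.219
vertex 3.653 -0.074 -2.617
vertex 3.082 -0.461 -1.773
endloop
endfacet
facet normal -0.524 -0.355 0.774
outer loop
vertex 2.88 -1.135 -2.219
vertex 3.082 -0.461 -1.773
vertex 2.275 -0.394 -2.288
endloop
endfacet
facet normal 0.523 0.356 -0.774
outer loop
vertex 3.653 -0.074 -2.617
vertex 2.845 -0.006 -3.132
vertex 3.246 0.651 -2.559
endloop
endfacet
facet normal 0.698 0.342 0.629
outer loop
vertex 3.653 -0.074 -2.617
vertex 3.246 0.651 -2.559
vertex 3.082 -0.461 -1.773
endloop
endfacet
facet normal 0.699 0.341 0.629
outer loop
vertex 3.082 -0.461 -1.773
vertex 3.246 0.651 -2.559
vertex 2.676 0.264 -1.715
endloop
endfacet
facet normal -0.524 -0.355 0.774
outer loop
vertex 3.082 -0.461 -1.773
vertex 2.676 0.264 -1.715
vertex 2.275 -0.394 -2.288
endloop
endfacet
facet normal -0.492 0.463 -0.737
outer loop
vertex -1.944 -1.648 2.39
vertex -2.365 -1.552 2.731
vertex -1.957 -1.186 2.689
endloop
endfacet
facet normal 0.959 0.172 -0.224
outer loop
vertex -1.944 -1.648 2.39
vertex -1.957 -1.186 2.689
vertex -1.355 -2.508 4.249
endloop
endfacet
facet normal -0.492 0.463 -0.737
outer loop
vertex -1.957 -1.186 2.689
vertex -2.365 -1.552 2.731
vertex -2.378 -1.09 3.03
endloop
endfacet
facet normal 0.516 0.741 0.429
outer loop
vertex -1.957 -1.186 2.689
vertex -2.378 -1.09 3.03
vertex -1.355 -2.508 4.249
endloop
endfacet
facet normal -0.490 0.464 -0.738
outer loop
vertex -2.378 -1.09 3.03
vertex -2.365 -1.552 2.731
vertex -2.786 -1.456 3.071
endloop
endfacet
facet normal -0.334 0.464 0.820
outer loop
vertex -2.378 -1.09 3.03
vertex -2.786 -1.456 3.071
vertex -1.355 -2.508 4.249
endloop
endfacet
facet normal -0.489 0.466 -0.737
outer loop
vertex -2.786 -1.456 3.071
vertex -2.365 -1.552 2.731
vertex -2.774 -1.917 2.772
endloop
endfacet
facet normal -0.738 -0.380 0.557
outer loop
vertex -2.786 -1.456 3.071
vertex -2.774 -1.917 2.772
vertex -1.355 -2.508 4.249
endloop
endfacet
facet normal -0.489 0.466 -0.737
outer loop
vertex -2.774 -1.917 2.772
vertex -2.365 -1.552 2.731
vertex -2.353 -2.013 2.432
endloop
endfacet
facet normal -0.295 -0.951 -0.097
outer loop
vertex -2.774 -1.917 2.772
vertex -2.353 -2.013 2.432
vertex -1.355 -2.508 4.249
endloop
endfacet
facet normal -0.491 0.465 -0.737
outer loop
vertex -2.353 -2.013 2.432
vertex -2.365 -1.552 2.731
vertex -1.944 -1.648 2.39
endloop
endfacet
facet normal 0.553 -0.676 -0.488
outer loop
vertex -2.353 -2.013 2.432
vertex -1.944 -1.648 2.39
vertex -1.355 -2.508 4.249
endloop
endfacet

endsolid


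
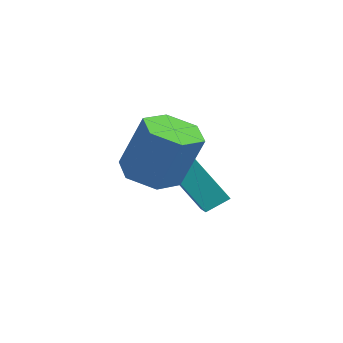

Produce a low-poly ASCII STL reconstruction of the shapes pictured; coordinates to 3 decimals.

solid 
facet normal -0.754 0.541 -0.371
outer loop
vertex -1.875 3.271 -0.202
vertex -0.653 3.844 -1.85
vertex -2.162 2.554 -0.664
endloop
endfacet
facet normal -0.573 -0.269 0.774
outer loop
vertex -0.547 1.396 0.13
vertex -1.875 3.271 -0.202
vertex -2.162 2.554 -0.664
endloop
endfacet
facet normal -0.754 0.541 -0.371
outer loop
vertex -2.162 2.554 -0.664
vertex -0.653 3.844 -1.85
vertex -0.94 3.127 -2.312
endloop
endfacet
facet normal -0.319 -0.797 -0.513
outer loop
vertex -0.94 3.127 -2.312
vertex -0.547 1.396 0.13
vertex -2.162 2.554 -0.664
endloop
endfacet
facet normal 0.319 0.797 0.513
outer loop
vertex -1.875 3.271 -0.202
vertex 0.962 2.686 -1.056
vertex -0.653 3.844 -1.85
endloop
endfacet
facet normal -0.573 -0.269 0.774
outer loop
vertex -0.26 2.113 0.592
vertex -1.875 3.271 -0.202
vertex -0.547 1.396 0.13
endloop
endfacet
facet normal 0.319 0.797 0.513
outer loop
vertex -0.26 2.113 0.592
vertex 0.962 2.686 -1.056
vertex -1.875 3.271 -0.202
endloop
endfacet
facet normal 0.573 0.269 -0.774
outer loop
vertex -0.653 3.844 -1.85
vertex 0.962 2.686 -1.056
vertex -0.94 3.127 -2.312
endloop
endfacet
facet normal -0.319 -0.797 -0.513
outer loop
vertex 0.675 1.969 -1.518
vertex -0.547 1.396 0.13
vertex -0.94 3.127 -2.312
endloop
endfacet
facet normal 0.573 0.269 -0.774
outer loop
vertex -0.94 3.127 -2.312
vertex 0.962 2.686 -1.056
vertex 0.675 1.969 -1.518
endloop
endfacet
facet normal 0.754 -0.541 0.371
outer loop
vertex 0.675 1.969 -1.518
vertex -0.26 2.113 0.592
vertex -0.547 1.396 0.13
endloop
endfacet
facet normal 0.754 -0.541 0.371
outer loop
vertex 0.962 2.686 -1.056
vertex -0.26 2.113 0.592
vertex 0.675 1.969 -1.518
endloop
endfacet
facet normal -0.334 -0.178 -0.925
outer loop
vertex 0.92 0.793 0.035
vertex 0.189 0.238 0.406
vertex 0.053 1.209 0.268
endloop
endfacet
facet normal 0.347 0.890 -0.297
outer loop
vertex 0.92 0.793 0.035
vertex 0.053 1.209 0.268
vertex 1.602 1.157 1.923
endloop
endfacet
facet normal 0.347 0.890 -0.297
outer loop
vertex 1.602 1.157 1.923
vertex 0.053 1.209 0.268
vertex 0.735 1.573 2.156
endloop
endfacet
facet normal 0.334 0.178 0.925
outer loop
vertex 1.602 1.157 1.923
vertex 0.735 1.573 2.156
vertex 0.871 0.602 2.294
endloop
endfacet
facet normal -0.334 -0.178 -0.925
outer loop
vertex 0.053 1.209 0.268
vertex 0.189 0.238 0.406
vertex -0.678 0.654 0.639
endloop
endfacet
facet normal -0.586 0.809 0.056
outer loop
vertex 0.053 1.209 0.268
vertex -0.678 0.654 0.639
vertex 0.735 1.573 2.156
endloop
endfacet
facet normal -0.585 0.809 0.055
outer loop
vertex 0.735 1.573 2.156
vertex -0.678 0.654 0.639
vertex 0.003 1.018 2.527
endloop
endfacet
facet normal 0.334 0.178 0.926
outer loop
vertex 0.735 1.573 2.156
vertex 0.003 1.018 2.527
vertex 0.871 0.602 2.294
endloop
endfacet
facet normal -0.334 -0.178 -0.925
outer loop
vertex -0.678 0.654 0.639
vertex 0.189 0.238 0.406
vertex -0.542 -0.317 0.777
endloop
endfacet
facet normal -0.933 -0.081 0.352
outer loop
vertex -0.678 0.654 0.639
vertex -0.542 -0.317 0.777
vertex 0.003 1.018 2.527
endloop
endfacet
facet normal -0.932 -0.081 0.352
outer loop
vertex 0.003 1.018 2.527
vertex -0.542 -0.317 0.777
vertex 0.14 0.047 2.665
endloop
endfacet
facet normal 0.334 0.179 0.925
outer loop
vertex 0.003 1.018 2.527
vertex 0.14 0.047 2.665
vertex 0.871 0.602 2.294
endloop
endfacet
facet normal -0.334 -0.178 -0.925
outer loop
vertex -0.542 -0.317 0.777
vertex 0.189 0.238 0.406
vertex 0.325 -0.733 0.544
endloop
endfacet
facet normal -0.347 -0.890 0.297
outer loop
vertex -0.542 -0.317 0.777
vertex 0.325 -0.733 0.544
vertex 0.14 0.047 2.665
endloop
endfacet
facet normal -0.347 -0.890 0.297
outer loop
vertex 0.14 0.047 2.665
vertex 0.325 -0.733 0.544
vertex 1.007 -0.369 2.432
endloop
endfacet
facet normal 0.334 0.178 0.925
outer loop
vertex 0.14 0.047 2.665
vertex 1.007 -0.369 2.432
vertex 0.871 0.602 2.294
endloop
endfacet
facet normal -0.334 -0.178 -0.926
outer loop
vertex 0.325 -0.733 0.544
vertex 0.189 0.238 0.406
vertex 1.057 -0.178 0.173
endloop
endfacet
facet normal 0.585 -0.809 -0.055
outer loop
vertex 0.325 -0.733 0.544
vertex 1.057 -0.178 0.173
vertex 1.007 -0.369 2.432
endloop
endfacet
facet normal 0.586 -0.809 -0.055
outer loop
vertex 1.007 -0.369 2.432
vertex 1.057 -0.178 0.173
vertex 1.738 0.186 2.061
endloop
endfacet
facet normal 0.334 0.178 0.925
outer loop
vertex 1.007 -0.369 2.432
vertex 1.738 0.186 2.061
vertex 0.871 0.602 2.294
endloop
endfacet
facet normal -0.334 -0.179 -0.925
outer loop
vertex 1.057 -0.178 0.173
vertex 0.189 0.238 0.406
vertex 0.92 0.793 0.035
endloop
endfacet
facet normal 0.932 0.082 -0.352
outer loop
vertex 1.057 -0.178 0.173
vertex 0.92 0.793 0.035
vertex 1.738 0.186 2.061
endloop
endfacet
facet normal 0.932 0.081 -0.352
outer loop
vertex 1.738 0.186 2.061
vertex 0.92 0.793 0.035
vertex 1.602 1.157 1.923
endloop
endfacet
facet normal 0.334 0.178 0.925
outer loop
vertex 1.738 0.186 2.061
vertex 1.602 1.157 1.923
vertex 0.871 0.602 2.294
endloop
endfacet

endsolid


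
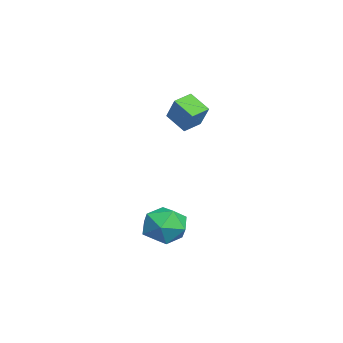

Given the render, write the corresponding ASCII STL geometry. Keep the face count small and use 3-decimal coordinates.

solid 
facet normal -0.622 0.731 -0.281
outer loop
vertex 3.819 1.586 -4.106
vertex 2.91 1.002 -3.611
vertex 3.536 1.782 -2.969
endloop
endfacet
facet normal 0.034 0.986 -0.162
outer loop
vertex 3.819 1.586 -4.106
vertex 3.536 1.782 -2.969
vertex 4.676 1.69 -3.29
endloop
endfacet
facet normal 0.486 0.642 -0.593
outer loop
vertex 3.819 1.586 -4.106
vertex 4.676 1.69 -3.29
vertex 4.755 0.854 -4.131
endloop
endfacet
facet normal 0.110 0.174 -0.979
outer loop
vertex 3.819 1.586 -4.106
vertex 4.755 0.854 -4.131
vertex 3.663 0.429 -4.329
endloop
endfacet
facet normal -0.575 0.229 -0.786
outer loop
vertex 3.819 1.586 -4.106
vertex 3.663 0.429 -4.329
vertex 2.91 1.002 -3.611
endloop
endfacet
facet normal 0.211 0.832 0.513
outer loop
vertex 4.676 1.69 -3.29
vertex 3.536 1.782 -2.969
vertex 4.297 1.171 -2.291
endloop
endfacet
facet normal -0.850 0.419 0.319
outer loop
vertex 3.536 1.782 -2.969
vertex 2.91 1.002 -3.611
vertex 3.205 0.746 -2.489
endloop
endfacet
facet normal -0.773 -0.393 -0.498
outer loop
vertex 2.91 1.002 -3.611
vertex 3.663 0.429 -4.329
vertex 3.284 -0.09 -3.33
endloop
endfacet
facet normal 0.334 -0.482 -0.810
outer loop
vertex 3.663 0.429 -4.329
vertex 4.755 0.854 -4.131
vertex 4.424 -0.182 -3.651
endloop
endfacet
facet normal 0.943 0.275 -0.185
outer loop
vertex 4.755 0.854 -4.131
vertex 4.676 1.69 -3.29
vertex 5.05 0.598 -3.009
endloop
endfacet
facet normal -0.110 -0.174 0.979
outer loop
vertex 4.141 0.014 -2.514
vertex 4.297 1.171 -2.291
vertex 3.205 0.746 -2.489
endloop
endfacet
facet normal -0.486 -0.642 0.593
outer loop
vertex 4.141 0.014 -2.514
vertex 3.205 0.746 -2.489
vertex 3.284 -0.09 -3.33
endloop
endfacet
facet normal -0.034 -0.986 0.162
outer loop
vertex 4.141 0.014 -2.514
vertex 3.284 -0.09 -3.33
vertex 4.424 -0.182 -3.651
endloop
endfacet
facet normal 0.622 -0.731 0.281
outer loop
vertex 4.141 0.014 -2.514
vertex 4.424 -0.182 -3.651
vertex 5.05 0.598 -3.009
endloop
endfacet
facet normal 0.575 -0.229 0.786
outer loop
vertex 4.141 0.014 -2.514
vertex 5.05 0.598 -3.009
vertex 4.297 1.171 -2.291
endloop
endfacet
facet normal -0.334 0.482 0.810
outer loop
vertex 3.205 0.746 -2.489
vertex 4.297 1.171 -2.291
vertex 3.536 1.782 -2.969
endloop
endfacet
facet normal -0.943 -0.275 0.185
outer loop
vertex 3.284 -0.09 -3.33
vertex 3.205 0.746 -2.489
vertex 2.91 1.002 -3.611
endloop
endfacet
facet normal -0.211 -0.832 -0.513
outer loop
vertex 4.424 -0.182 -3.651
vertex 3.284 -0.09 -3.33
vertex 3.663 0.429 -4.329
endloop
endfacet
facet normal 0.850 -0.419 -0.319
outer loop
vertex 5.05 0.598 -3.009
vertex 4.424 -0.182 -3.651
vertex 4.755 0.854 -4.131
endloop
endfacet
facet normal 0.773 0.393 0.498
outer loop
vertex 4.297 1.171 -2.291
vertex 5.05 0.598 -3.009
vertex 4.676 1.69 -3.29
endloop
endfacet
facet normal -0.603 0.759 0.245
outer loop
vertex -1.573 1.811 2.012
vertex -0.647 2.152 3.233
vertex -0.875 2.609 1.26
endloop
endfacet
facet normal -0.589 -0.217 -0.778
outer loop
vertex -0.253 1.828 1.007
vertex -1.573 1.811 2.012
vertex -0.875 2.609 1.26
endloop
endfacet
facet normal -0.604 0.758 0.245
outer loop
vertex -0.875 2.609 1.26
vertex -0.647 2.152 3.233
vertex 0.051 2.951 2.481
endloop
endfacet
facet normal 0.536 0.614 -0.579
outer loop
vertex 0.051 2.951 2.481
vertex -0.253 1.828 1.007
vertex -0.875 2.609 1.26
endloop
endfacet
facet normal -0.536 -0.615 0.578
outer loop
vertex -1.573 1.811 2.012
vertex -0.025 1.371 2.98
vertex -0.647 2.152 3.233
endloop
endfacet
facet normal -0.590 -0.217 -0.778
outer loop
vertex -0.951 1.029 1.759
vertex -1.573 1.811 2.012
vertex -0.253 1.828 1.007
endloop
endfacet
facet normal -0.537 -0.614 0.579
outer loop
vertex -0.951 1.029 1.759
vertex -0.025 1.371 2.98
vertex -1.573 1.811 2.012
endloop
endfacet
facet normal 0.589 0.217 0.778
outer loop
vertex -0.647 2.152 3.233
vertex -0.025 1.371 2.98
vertex 0.051 2.951 2.481
endloop
endfacet
facet normal 0.537 0.614 -0.579
outer loop
vertex 0.673 2.169 2.228
vertex -0.253 1.828 1.007
vertex 0.051 2.951 2.481
endloop
endfacet
facet normal 0.590 0.217 0.778
outer loop
vertex 0.051 2.951 2.481
vertex -0.025 1.371 2.98
vertex 0.673 2.169 2.228
endloop
endfacet
facet normal 0.603 -0.759 -0.246
outer loop
vertex 0.673 2.169 2.228
vertex -0.951 1.029 1.759
vertex -0.253 1.828 1.007
endloop
endfacet
facet normal 0.603 -0.759 -0.245
outer loop
vertex -0.025 1.371 2.98
vertex -0.951 1.029 1.759
vertex 0.673 2.169 2.228
endloop
endfacet

endsolid


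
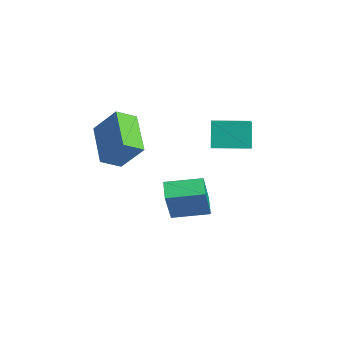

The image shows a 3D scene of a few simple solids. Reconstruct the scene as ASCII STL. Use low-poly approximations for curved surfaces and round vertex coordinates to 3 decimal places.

solid 
facet normal -0.517 -0.468 -0.717
outer loop
vertex 2.084 -3.107 0.105
vertex 0.436 -2.983 1.213
vertex 1.879 -2.27 -0.294
endloop
endfacet
facet normal 0.828 -0.062 -0.557
outer loop
vertex 2.644 -1.577 0.767
vertex 2.084 -3.107 0.105
vertex 1.879 -2.27 -0.294
endloop
endfacet
facet normal -0.517 -0.468 -0.717
outer loop
vertex 1.879 -2.27 -0.294
vertex 0.436 -2.983 1.213
vertex 0.231 -2.145 0.814
endloop
endfacet
facet normal -0.216 0.881 -0.420
outer loop
vertex 0.231 -2.145 0.814
vertex 2.644 -1.577 0.767
vertex 1.879 -2.27 -0.294
endloop
endfacet
facet normal 0.216 -0.881 0.420
outer loop
vertex 2.084 -3.107 0.105
vertex 1.201 -2.29 2.274
vertex 0.436 -2.983 1.213
endloop
endfacet
facet normal 0.828 -0.062 -0.557
outer loop
vertex 2.849 -2.415 1.166
vertex 2.084 -3.107 0.105
vertex 2.644 -1.577 0.767
endloop
endfacet
facet normal 0.215 -0.882 0.420
outer loop
vertex 2.849 -2.415 1.166
vertex 1.201 -2.29 2.274
vertex 2.084 -3.107 0.105
endloop
endfacet
facet normal -0.828 0.062 0.557
outer loop
vertex 0.436 -2.983 1.213
vertex 1.201 -2.29 2.274
vertex 0.231 -2.145 0.814
endloop
endfacet
facet normal -0.216 0.882 -0.420
outer loop
vertex 0.996 -1.453 1.875
vertex 2.644 -1.577 0.767
vertex 0.231 -2.145 0.814
endloop
endfacet
facet normal -0.828 0.062 0.557
outer loop
vertex 0.231 -2.145 0.814
vertex 1.201 -2.29 2.274
vertex 0.996 -1.453 1.875
endloop
endfacet
facet normal 0.517 0.468 0.717
outer loop
vertex 0.996 -1.453 1.875
vertex 2.849 -2.415 1.166
vertex 2.644 -1.577 0.767
endloop
endfacet
facet normal 0.517 0.468 0.716
outer loop
vertex 1.201 -2.29 2.274
vertex 2.849 -2.415 1.166
vertex 0.996 -1.453 1.875
endloop
endfacet
facet normal -0.799 0.144 0.583
outer loop
vertex 0.166 -0.224 -1.951
vertex 0.589 1.251 -1.736
vertex -0.84 0.284 -3.456
endloop
endfacet
facet normal -0.273 -0.952 -0.139
outer loop
vertex -0.089 0.149 -4.004
vertex 0.166 -0.224 -1.951
vertex -0.84 0.284 -3.456
endloop
endfacet
facet normal -0.799 0.143 0.584
outer loop
vertex -0.84 0.284 -3.456
vertex 0.589 1.251 -1.736
vertex -0.418 1.759 -3.24
endloop
endfacet
facet normal -0.535 0.270 -0.800
outer loop
vertex -0.418 1.759 -3.24
vertex -0.089 0.149 -4.004
vertex -0.84 0.284 -3.456
endloop
endfacet
facet normal 0.535 -0.270 0.800
outer loop
vertex 0.166 -0.224 -1.951
vertex 1.34 1.116 -2.284
vertex 0.589 1.251 -1.736
endloop
endfacet
facet normal -0.272 -0.952 -0.139
outer loop
vertex 0.918 -0.359 -2.5
vertex 0.166 -0.224 -1.951
vertex -0.089 0.149 -4.004
endloop
endfacet
facet normal 0.536 -0.270 0.800
outer loop
vertex 0.918 -0.359 -2.5
vertex 1.34 1.116 -2.284
vertex 0.166 -0.224 -1.951
endloop
endfacet
facet normal 0.273 0.952 0.139
outer loop
vertex 0.589 1.251 -1.736
vertex 1.34 1.116 -2.284
vertex -0.418 1.759 -3.24
endloop
endfacet
facet normal -0.536 0.270 -0.800
outer loop
vertex 0.334 1.624 -3.789
vertex -0.089 0.149 -4.004
vertex -0.418 1.759 -3.24
endloop
endfacet
facet normal 0.273 0.952 0.139
outer loop
vertex -0.418 1.759 -3.24
vertex 1.34 1.116 -2.284
vertex 0.334 1.624 -3.789
endloop
endfacet
facet normal 0.799 -0.144 -0.584
outer loop
vertex 0.334 1.624 -3.789
vertex 0.918 -0.359 -2.5
vertex -0.089 0.149 -4.004
endloop
endfacet
facet normal 0.800 -0.143 -0.583
outer loop
vertex 1.34 1.116 -2.284
vertex 0.918 -0.359 -2.5
vertex 0.334 1.624 -3.789
endloop
endfacet
facet normal -0.918 0.266 -0.295
outer loop
vertex -0.165 1.761 0.994
vertex 0.259 3.221 0.99
vertex 0.194 1.653 -0.219
endloop
endfacet
facet normal -0.279 -0.960 0.003
outer loop
vertex 1.901 1.159 0.33
vertex -0.165 1.761 0.994
vertex 0.194 1.653 -0.219
endloop
endfacet
facet normal -0.918 0.266 -0.295
outer loop
vertex 0.194 1.653 -0.219
vertex 0.259 3.221 0.99
vertex 0.618 3.113 -0.224
endloop
endfacet
facet normal 0.283 -0.085 -0.955
outer loop
vertex 0.618 3.113 -0.224
vertex 1.901 1.159 0.33
vertex 0.194 1.653 -0.219
endloop
endfacet
facet normal -0.283 0.085 0.955
outer loop
vertex -0.165 1.761 0.994
vertex 1.966 2.727 1.539
vertex 0.259 3.221 0.99
endloop
endfacet
facet normal -0.279 -0.960 0.003
outer loop
vertex 1.542 1.267 1.544
vertex -0.165 1.761 0.994
vertex 1.901 1.159 0.33
endloop
endfacet
facet normal -0.283 0.085 0.955
outer loop
vertex 1.542 1.267 1.544
vertex 1.966 2.727 1.539
vertex -0.165 1.761 0.994
endloop
endfacet
facet normal 0.279 0.960 -0.003
outer loop
vertex 0.259 3.221 0.99
vertex 1.966 2.727 1.539
vertex 0.618 3.113 -0.224
endloop
endfacet
facet normal 0.283 -0.085 -0.955
outer loop
vertex 2.325 2.619 0.326
vertex 1.901 1.159 0.33
vertex 0.618 3.113 -0.224
endloop
endfacet
facet normal 0.279 0.960 -0.003
outer loop
vertex 0.618 3.113 -0.224
vertex 1.966 2.727 1.539
vertex 2.325 2.619 0.326
endloop
endfacet
facet normal 0.918 -0.266 0.295
outer loop
vertex 2.325 2.619 0.326
vertex 1.542 1.267 1.544
vertex 1.901 1.159 0.33
endloop
endfacet
facet normal 0.918 -0.266 0.295
outer loop
vertex 1.966 2.727 1.539
vertex 1.542 1.267 1.544
vertex 2.325 2.619 0.326
endloop
endfacet

endsolid


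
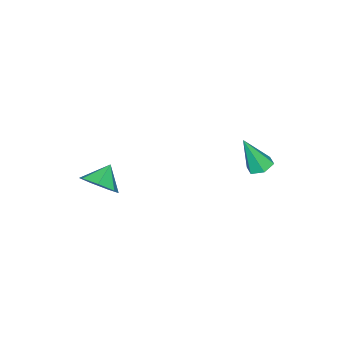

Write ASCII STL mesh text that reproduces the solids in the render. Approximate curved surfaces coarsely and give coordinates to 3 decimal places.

solid 
facet normal -0.214 0.358 -0.909
outer loop
vertex -2.419 2.926 2.213
vertex -2.994 3.027 2.388
vertex -2.572 3.462 2.46
endloop
endfacet
facet normal 0.965 0.196 0.173
outer loop
vertex -2.419 2.926 2.213
vertex -2.572 3.462 2.46
vertex -2.626 2.413 3.952
endloop
endfacet
facet normal -0.213 0.357 -0.909
outer loop
vertex -2.572 3.462 2.46
vertex -2.994 3.027 2.388
vertex -3.148 3.564 2.635
endloop
endfacet
facet normal 0.306 0.774 0.555
outer loop
vertex -2.572 3.462 2.46
vertex -3.148 3.564 2.635
vertex -2.626 2.413 3.952
endloop
endfacet
facet normal -0.215 0.357 -0.909
outer loop
vertex -3.148 3.564 2.635
vertex -2.994 3.027 2.388
vertex -3.57 3.129 2.564
endloop
endfacet
facet normal -0.596 0.472 0.649
outer loop
vertex -3.148 3.564 2.635
vertex -3.57 3.129 2.564
vertex -2.626 2.413 3.952
endloop
endfacet
facet normal -0.214 0.357 -0.909
outer loop
vertex -3.57 3.129 2.564
vertex -2.994 3.027 2.388
vertex -3.416 2.593 2.317
endloop
endfacet
facet normal -0.839 -0.407 0.361
outer loop
vertex -3.57 3.129 2.564
vertex -3.416 2.593 2.317
vertex -2.626 2.413 3.952
endloop
endfacet
facet normal -0.215 0.358 -0.909
outer loop
vertex -3.416 2.593 2.317
vertex -2.994 3.027 2.388
vertex -2.841 2.491 2.141
endloop
endfacet
facet normal -0.181 -0.983 -0.021
outer loop
vertex -3.416 2.593 2.317
vertex -2.841 2.491 2.141
vertex -2.626 2.413 3.952
endloop
endfacet
facet normal -0.214 0.358 -0.909
outer loop
vertex -2.841 2.491 2.141
vertex -2.994 3.027 2.388
vertex -2.419 2.926 2.213
endloop
endfacet
facet normal 0.722 -0.682 -0.115
outer loop
vertex -2.841 2.491 2.141
vertex -2.419 2.926 2.213
vertex -2.626 2.413 3.952
endloop
endfacet
facet normal 0.756 -0.005 -0.654
outer loop
vertex 1.27 -2.7 1.951
vertex 0.75 -2.283 1.347
vertex 1.29 -1.92 1.968
endloop
endfacet
facet normal 0.082 -0.024 0.996
outer loop
vertex 1.27 -2.7 1.951
vertex 1.29 -1.92 1.968
vertex -0.09 -2.277 2.073
endloop
endfacet
facet normal 0.756 -0.005 -0.654
outer loop
vertex 1.29 -1.92 1.968
vertex 0.75 -2.283 1.347
vertex 0.903 -1.413 1.517
endloop
endfacet
facet normal -0.100 0.617 0.780
outer loop
vertex 1.29 -1.92 1.968
vertex 0.903 -1.413 1.517
vertex -0.09 -2.277 2.073
endloop
endfacet
facet normal 0.756 -0.005 -0.654
outer loop
vertex 0.903 -1.413 1.517
vertex 0.75 -2.283 1.347
vertex 0.401 -1.561 0.938
endloop
endfacet
facet normal -0.543 0.796 0.267
outer loop
vertex 0.903 -1.413 1.517
vertex 0.401 -1.561 0.938
vertex -0.09 -2.277 2.073
endloop
endfacet
facet normal 0.756 -0.006 -0.655
outer loop
vertex 0.401 -1.561 0.938
vertex 0.75 -2.283 1.347
vertex 0.161 -2.253 0.667
endloop
endfacet
facet normal -0.913 0.378 -0.156
outer loop
vertex 0.401 -1.561 0.938
vertex 0.161 -2.253 0.667
vertex -0.09 -2.277 2.073
endloop
endfacet
facet normal 0.756 -0.005 -0.655
outer loop
vertex 0.161 -2.253 0.667
vertex 0.75 -2.283 1.347
vertex 0.364 -2.967 0.907
endloop
endfacet
facet normal -0.931 -0.322 -0.172
outer loop
vertex 0.161 -2.253 0.667
vertex 0.364 -2.967 0.907
vertex -0.09 -2.277 2.073
endloop
endfacet
facet normal 0.756 -0.005 -0.655
outer loop
vertex 0.364 -2.967 0.907
vertex 0.75 -2.283 1.347
vertex 0.858 -3.167 1.479
endloop
endfacet
facet normal -0.584 -0.778 0.233
outer loop
vertex 0.364 -2.967 0.907
vertex 0.858 -3.167 1.479
vertex -0.09 -2.277 2.073
endloop
endfacet
facet normal 0.756 -0.005 -0.655
outer loop
vertex 0.858 -3.167 1.479
vertex 0.75 -2.283 1.347
vertex 1.27 -2.7 1.951
endloop
endfacet
facet normal -0.133 -0.644 0.753
outer loop
vertex 0.858 -3.167 1.479
vertex 1.27 -2.7 1.951
vertex -0.09 -2.277 2.073
endloop
endfacet

endsolid


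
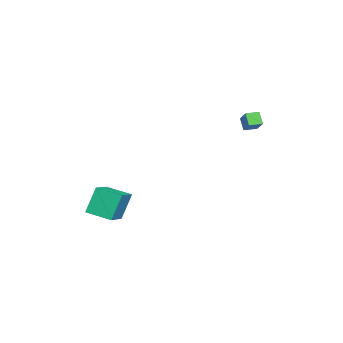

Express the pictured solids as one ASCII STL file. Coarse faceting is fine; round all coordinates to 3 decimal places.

solid 
facet normal -0.939 0.057 -0.340
outer loop
vertex 0.606 -4.294 -2.444
vertex 0.825 -2.715 -2.786
vertex 1.2 -4.748 -4.159
endloop
endfacet
facet normal -0.134 -0.968 0.210
outer loop
vertex 2.815 -4.845 -3.574
vertex 0.606 -4.294 -2.444
vertex 1.2 -4.748 -4.159
endloop
endfacet
facet normal -0.939 0.057 -0.340
outer loop
vertex 1.2 -4.748 -4.159
vertex 0.825 -2.715 -2.786
vertex 1.419 -3.169 -4.501
endloop
endfacet
facet normal 0.317 -0.243 -0.917
outer loop
vertex 1.419 -3.169 -4.501
vertex 2.815 -4.845 -3.574
vertex 1.2 -4.748 -4.159
endloop
endfacet
facet normal -0.317 0.243 0.917
outer loop
vertex 0.606 -4.294 -2.444
vertex 2.44 -2.812 -2.201
vertex 0.825 -2.715 -2.786
endloop
endfacet
facet normal -0.134 -0.968 0.210
outer loop
vertex 2.221 -4.391 -1.859
vertex 0.606 -4.294 -2.444
vertex 2.815 -4.845 -3.574
endloop
endfacet
facet normal -0.317 0.243 0.917
outer loop
vertex 2.221 -4.391 -1.859
vertex 2.44 -2.812 -2.201
vertex 0.606 -4.294 -2.444
endloop
endfacet
facet normal 0.134 0.968 -0.210
outer loop
vertex 0.825 -2.715 -2.786
vertex 2.44 -2.812 -2.201
vertex 1.419 -3.169 -4.501
endloop
endfacet
facet normal 0.317 -0.243 -0.917
outer loop
vertex 3.034 -3.266 -3.916
vertex 2.815 -4.845 -3.574
vertex 1.419 -3.169 -4.501
endloop
endfacet
facet normal 0.134 0.968 -0.210
outer loop
vertex 1.419 -3.169 -4.501
vertex 2.44 -2.812 -2.201
vertex 3.034 -3.266 -3.916
endloop
endfacet
facet normal 0.939 -0.057 0.340
outer loop
vertex 3.034 -3.266 -3.916
vertex 2.221 -4.391 -1.859
vertex 2.815 -4.845 -3.574
endloop
endfacet
facet normal 0.939 -0.057 0.340
outer loop
vertex 2.44 -2.812 -2.201
vertex 2.221 -4.391 -1.859
vertex 3.034 -3.266 -3.916
endloop
endfacet
facet normal -0.498 -0.344 0.796
outer loop
vertex -0.319 3.547 3.731
vertex -0.755 4.229 3.753
vertex -1.114 3.062 3.023
endloop
endfacet
facet normal 0.538 -0.843 -0.026
outer loop
vertex -0.665 3.371 2.307
vertex -0.319 3.547 3.731
vertex -1.114 3.062 3.023
endloop
endfacet
facet normal -0.498 -0.344 0.796
outer loop
vertex -1.114 3.062 3.023
vertex -0.755 4.229 3.753
vertex -1.55 3.744 3.045
endloop
endfacet
facet normal -0.679 -0.415 -0.605
outer loop
vertex -1.55 3.744 3.045
vertex -0.665 3.371 2.307
vertex -1.114 3.062 3.023
endloop
endfacet
facet normal 0.679 0.415 0.605
outer loop
vertex -0.319 3.547 3.731
vertex -0.306 4.538 3.037
vertex -0.755 4.229 3.753
endloop
endfacet
facet normal 0.538 -0.843 -0.026
outer loop
vertex 0.13 3.856 3.015
vertex -0.319 3.547 3.731
vertex -0.665 3.371 2.307
endloop
endfacet
facet normal 0.679 0.415 0.605
outer loop
vertex 0.13 3.856 3.015
vertex -0.306 4.538 3.037
vertex -0.319 3.547 3.731
endloop
endfacet
facet normal -0.538 0.843 0.026
outer loop
vertex -0.755 4.229 3.753
vertex -0.306 4.538 3.037
vertex -1.55 3.744 3.045
endloop
endfacet
facet normal -0.679 -0.415 -0.605
outer loop
vertex -1.101 4.053 2.329
vertex -0.665 3.371 2.307
vertex -1.55 3.744 3.045
endloop
endfacet
facet normal -0.538 0.843 0.026
outer loop
vertex -1.55 3.744 3.045
vertex -0.306 4.538 3.037
vertex -1.101 4.053 2.329
endloop
endfacet
facet normal 0.498 0.344 -0.796
outer loop
vertex -1.101 4.053 2.329
vertex 0.13 3.856 3.015
vertex -0.665 3.371 2.307
endloop
endfacet
facet normal 0.498 0.344 -0.796
outer loop
vertex -0.306 4.538 3.037
vertex 0.13 3.856 3.015
vertex -1.101 4.053 2.329
endloop
endfacet

endsolid


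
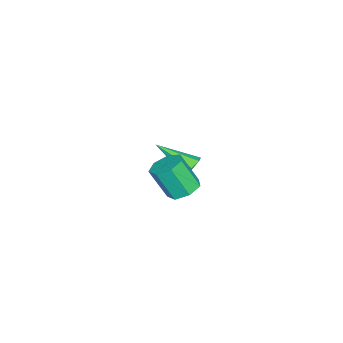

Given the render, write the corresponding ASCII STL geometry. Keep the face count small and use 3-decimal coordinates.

solid 
facet normal 0.078 0.859 -0.506
outer loop
vertex -2.216 -1.088 0.234
vertex -2.653 -1.201 -0.025
vertex -2.599 -0.942 0.423
endloop
endfacet
facet normal 0.484 0.157 0.861
outer loop
vertex -2.216 -1.088 0.234
vertex -2.599 -0.942 0.423
vertex -2.787 -2.679 0.845
endloop
endfacet
facet normal 0.078 0.859 -0.506
outer loop
vertex -2.599 -0.942 0.423
vertex -2.653 -1.201 -0.025
vertex -3.022 -0.991 0.275
endloop
endfacet
facet normal -0.346 0.257 0.903
outer loop
vertex -2.599 -0.942 0.423
vertex -3.022 -0.991 0.275
vertex -2.787 -2.679 0.845
endloop
endfacet
facet normal 0.077 0.859 -0.507
outer loop
vertex -3.022 -0.991 0.275
vertex -2.653 -1.201 -0.025
vertex -3.168 -1.198 -0.098
endloop
endfacet
facet normal -0.930 -0.006 0.367
outer loop
vertex -3.022 -0.991 0.275
vertex -3.168 -1.198 -0.098
vertex -2.787 -2.679 0.845
endloop
endfacet
facet normal 0.077 0.860 -0.505
outer loop
vertex -3.168 -1.198 -0.098
vertex -2.653 -1.201 -0.025
vertex -2.926 -1.407 -0.417
endloop
endfacet
facet normal -0.832 -0.434 -0.346
outer loop
vertex -3.168 -1.198 -0.098
vertex -2.926 -1.407 -0.417
vertex -2.787 -2.679 0.845
endloop
endfacet
facet normal 0.078 0.859 -0.506
outer loop
vertex -2.926 -1.407 -0.417
vertex -2.653 -1.201 -0.025
vertex -2.479 -1.461 -0.44
endloop
endfacet
facet normal -0.121 -0.706 -0.698
outer loop
vertex -2.926 -1.407 -0.417
vertex -2.479 -1.461 -0.44
vertex -2.787 -2.679 0.845
endloop
endfacet
facet normal 0.078 0.859 -0.506
outer loop
vertex -2.479 -1.461 -0.44
vertex -2.653 -1.201 -0.025
vertex -2.163 -1.319 -0.15
endloop
endfacet
facet normal 0.665 -0.615 -0.424
outer loop
vertex -2.479 -1.461 -0.44
vertex -2.163 -1.319 -0.15
vertex -2.787 -2.679 0.845
endloop
endfacet
facet normal 0.078 0.859 -0.506
outer loop
vertex -2.163 -1.319 -0.15
vertex -2.653 -1.201 -0.025
vertex -2.216 -1.088 0.234
endloop
endfacet
facet normal 0.935 -0.232 0.269
outer loop
vertex -2.163 -1.319 -0.15
vertex -2.216 -1.088 0.234
vertex -2.787 -2.679 0.845
endloop
endfacet
facet normal 0.003 0.491 -0.871
outer loop
vertex 2.721 0.177 2.943
vertex 2.192 -0.166 2.748
vertex 2.214 0.409 3.072
endloop
endfacet
facet normal 0.464 0.771 0.437
outer loop
vertex 2.721 0.177 2.943
vertex 2.214 0.409 3.072
vertex 2.718 -0.492 4.127
endloop
endfacet
facet normal 0.464 0.771 0.437
outer loop
vertex 2.718 -0.492 4.127
vertex 2.214 0.409 3.072
vertex 2.21 -0.26 4.257
endloop
endfacet
facet normal -0.002 -0.493 0.870
outer loop
vertex 2.718 -0.492 4.127
vertex 2.21 -0.26 4.257
vertex 2.188 -0.834 3.932
endloop
endfacet
facet normal 0.003 0.491 -0.871
outer loop
vertex 2.214 0.409 3.072
vertex 2.192 -0.166 2.748
vertex 1.69 0.208 2.957
endloop
endfacet
facet normal -0.404 0.797 0.449
outer loop
vertex 2.214 0.409 3.072
vertex 1.69 0.208 2.957
vertex 2.21 -0.26 4.257
endloop
endfacet
facet normal -0.404 0.797 0.449
outer loop
vertex 2.21 -0.26 4.257
vertex 1.69 0.208 2.957
vertex 1.686 -0.461 4.142
endloop
endfacet
facet normal -0.002 -0.493 0.870
outer loop
vertex 2.21 -0.26 4.257
vertex 1.686 -0.461 4.142
vertex 2.188 -0.834 3.932
endloop
endfacet
facet normal 0.003 0.491 -0.871
outer loop
vertex 1.69 0.208 2.957
vertex 2.192 -0.166 2.748
vertex 1.544 -0.274 2.685
endloop
endfacet
facet normal -0.967 0.224 0.123
outer loop
vertex 1.69 0.208 2.957
vertex 1.544 -0.274 2.685
vertex 1.686 -0.461 4.142
endloop
endfacet
facet normal -0.967 0.223 0.123
outer loop
vertex 1.686 -0.461 4.142
vertex 1.544 -0.274 2.685
vertex 1.54 -0.943 3.869
endloop
endfacet
facet normal -0.002 -0.492 0.870
outer loop
vertex 1.686 -0.461 4.142
vertex 1.54 -0.943 3.869
vertex 2.188 -0.834 3.932
endloop
endfacet
facet normal 0.003 0.492 -0.871
outer loop
vertex 1.544 -0.274 2.685
vertex 2.192 -0.166 2.748
vertex 1.886 -0.674 2.46
endloop
endfacet
facet normal -0.802 -0.519 -0.296
outer loop
vertex 1.544 -0.274 2.685
vertex 1.886 -0.674 2.46
vertex 1.54 -0.943 3.869
endloop
endfacet
facet normal -0.802 -0.519 -0.296
outer loop
vertex 1.54 -0.943 3.869
vertex 1.886 -0.674 2.46
vertex 1.882 -1.343 3.644
endloop
endfacet
facet normal -0.002 -0.492 0.871
outer loop
vertex 1.54 -0.943 3.869
vertex 1.882 -1.343 3.644
vertex 2.188 -0.834 3.932
endloop
endfacet
facet normal 0.003 0.492 -0.871
outer loop
vertex 1.886 -0.674 2.46
vertex 2.192 -0.166 2.748
vertex 2.458 -0.692 2.452
endloop
endfacet
facet normal -0.034 -0.870 -0.492
outer loop
vertex 1.886 -0.674 2.46
vertex 2.458 -0.692 2.452
vertex 1.882 -1.343 3.644
endloop
endfacet
facet normal -0.034 -0.870 -0.492
outer loop
vertex 1.882 -1.343 3.644
vertex 2.458 -0.692 2.452
vertex 2.454 -1.361 3.636
endloop
endfacet
facet normal -0.003 -0.491 0.871
outer loop
vertex 1.882 -1.343 3.644
vertex 2.454 -1.361 3.636
vertex 2.188 -0.834 3.932
endloop
endfacet
facet normal 0.003 0.491 -0.871
outer loop
vertex 2.458 -0.692 2.452
vertex 2.192 -0.166 2.748
vertex 2.83 -0.313 2.667
endloop
endfacet
facet normal 0.761 -0.566 -0.317
outer loop
vertex 2.458 -0.692 2.452
vertex 2.83 -0.313 2.667
vertex 2.454 -1.361 3.636
endloop
endfacet
facet normal 0.761 -0.566 -0.317
outer loop
vertex 2.454 -1.361 3.636
vertex 2.83 -0.313 2.667
vertex 2.826 -0.982 3.851
endloop
endfacet
facet normal -0.003 -0.491 0.871
outer loop
vertex 2.454 -1.361 3.636
vertex 2.826 -0.982 3.851
vertex 2.188 -0.834 3.932
endloop
endfacet
facet normal 0.003 0.491 -0.871
outer loop
vertex 2.83 -0.313 2.667
vertex 2.192 -0.166 2.748
vertex 2.721 0.177 2.943
endloop
endfacet
facet normal 0.982 0.164 0.096
outer loop
vertex 2.83 -0.313 2.667
vertex 2.721 0.177 2.943
vertex 2.826 -0.982 3.851
endloop
endfacet
facet normal 0.982 0.163 0.095
outer loop
vertex 2.826 -0.982 3.851
vertex 2.721 0.177 2.943
vertex 2.718 -0.492 4.127
endloop
endfacet
facet normal -0.003 -0.491 0.871
outer loop
vertex 2.826 -0.982 3.851
vertex 2.718 -0.492 4.127
vertex 2.188 -0.834 3.932
endloop
endfacet

endsolid


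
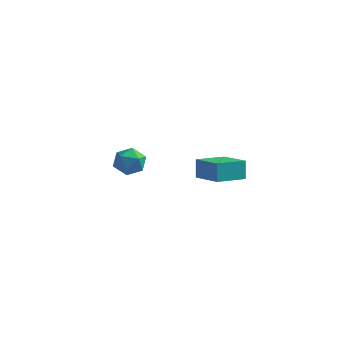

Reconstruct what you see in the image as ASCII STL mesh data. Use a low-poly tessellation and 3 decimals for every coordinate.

solid 
facet normal -0.795 0.607 -0.006
outer loop
vertex -2.614 1.419 0.79
vertex -2.721 1.286 1.506
vertex -2.292 1.846 1.296
endloop
endfacet
facet normal -0.314 0.815 -0.488
outer loop
vertex -2.614 1.419 0.79
vertex -2.292 1.846 1.296
vertex -1.916 1.634 0.7
endloop
endfacet
facet normal -0.205 0.273 -0.940
outer loop
vertex -2.614 1.419 0.79
vertex -1.916 1.634 0.7
vertex -2.112 0.942 0.542
endloop
endfacet
facet normal -0.621 -0.270 -0.736
outer loop
vertex -2.614 1.419 0.79
vertex -2.112 0.942 0.542
vertex -2.609 0.727 1.04
endloop
endfacet
facet normal -0.985 -0.065 -0.159
outer loop
vertex -2.614 1.419 0.79
vertex -2.609 0.727 1.04
vertex -2.721 1.286 1.506
endloop
endfacet
facet normal 0.300 0.943 -0.146
outer loop
vertex -1.916 1.634 0.7
vertex -2.292 1.846 1.296
vertex -1.591 1.633 1.36
endloop
endfacet
facet normal -0.479 0.606 0.635
outer loop
vertex -2.292 1.846 1.296
vertex -2.721 1.286 1.506
vertex -2.088 1.418 1.858
endloop
endfacet
facet normal -0.787 -0.480 0.387
outer loop
vertex -2.721 1.286 1.506
vertex -2.609 0.727 1.04
vertex -2.284 0.726 1.7
endloop
endfacet
facet normal -0.197 -0.813 -0.548
outer loop
vertex -2.609 0.727 1.04
vertex -2.112 0.942 0.542
vertex -1.908 0.514 1.104
endloop
endfacet
facet normal 0.474 0.066 -0.878
outer loop
vertex -2.112 0.942 0.542
vertex -1.916 1.634 0.7
vertex -1.479 1.074 0.894
endloop
endfacet
facet normal 0.621 0.270 0.736
outer loop
vertex -1.586 0.941 1.61
vertex -1.591 1.633 1.36
vertex -2.088 1.418 1.858
endloop
endfacet
facet normal 0.205 -0.273 0.940
outer loop
vertex -1.586 0.941 1.61
vertex -2.088 1.418 1.858
vertex -2.284 0.726 1.7
endloop
endfacet
facet normal 0.314 -0.815 0.488
outer loop
vertex -1.586 0.941 1.61
vertex -2.284 0.726 1.7
vertex -1.908 0.514 1.104
endloop
endfacet
facet normal 0.795 -0.607 0.006
outer loop
vertex -1.586 0.941 1.61
vertex -1.908 0.514 1.104
vertex -1.479 1.074 0.894
endloop
endfacet
facet normal 0.985 0.065 0.159
outer loop
vertex -1.586 0.941 1.61
vertex -1.479 1.074 0.894
vertex -1.591 1.633 1.36
endloop
endfacet
facet normal 0.197 0.813 0.548
outer loop
vertex -2.088 1.418 1.858
vertex -1.591 1.633 1.36
vertex -2.292 1.846 1.296
endloop
endfacet
facet normal -0.474 -0.066 0.878
outer loop
vertex -2.284 0.726 1.7
vertex -2.088 1.418 1.858
vertex -2.721 1.286 1.506
endloop
endfacet
facet normal -0.300 -0.943 0.146
outer loop
vertex -1.908 0.514 1.104
vertex -2.284 0.726 1.7
vertex -2.609 0.727 1.04
endloop
endfacet
facet normal 0.479 -0.606 -0.635
outer loop
vertex -1.479 1.074 0.894
vertex -1.908 0.514 1.104
vertex -2.112 0.942 0.542
endloop
endfacet
facet normal 0.787 0.480 -0.387
outer loop
vertex -1.591 1.633 1.36
vertex -1.479 1.074 0.894
vertex -1.916 1.634 0.7
endloop
endfacet
facet normal -0.522 -0.830 0.197
outer loop
vertex 2.884 -1.605 3.812
vertex 1.751 -0.984 3.422
vertex 3.011 -1.874 3.015
endloop
endfacet
facet normal 0.840 -0.459 0.289
outer loop
vertex 3.689 -0.796 2.758
vertex 2.884 -1.605 3.812
vertex 3.011 -1.874 3.015
endloop
endfacet
facet normal -0.522 -0.830 0.199
outer loop
vertex 3.011 -1.874 3.015
vertex 1.751 -0.984 3.422
vertex 1.877 -1.254 2.625
endloop
endfacet
facet normal 0.149 -0.317 -0.937
outer loop
vertex 1.877 -1.254 2.625
vertex 3.689 -0.796 2.758
vertex 3.011 -1.874 3.015
endloop
endfacet
facet normal -0.149 0.317 0.937
outer loop
vertex 2.884 -1.605 3.812
vertex 2.429 0.094 3.165
vertex 1.751 -0.984 3.422
endloop
endfacet
facet normal 0.840 -0.460 0.289
outer loop
vertex 3.563 -0.526 3.555
vertex 2.884 -1.605 3.812
vertex 3.689 -0.796 2.758
endloop
endfacet
facet normal -0.149 0.317 0.937
outer loop
vertex 3.563 -0.526 3.555
vertex 2.429 0.094 3.165
vertex 2.884 -1.605 3.812
endloop
endfacet
facet normal -0.840 0.460 -0.288
outer loop
vertex 1.751 -0.984 3.422
vertex 2.429 0.094 3.165
vertex 1.877 -1.254 2.625
endloop
endfacet
facet normal 0.149 -0.317 -0.937
outer loop
vertex 2.556 -0.175 2.368
vertex 3.689 -0.796 2.758
vertex 1.877 -1.254 2.625
endloop
endfacet
facet normal -0.840 0.460 -0.289
outer loop
vertex 1.877 -1.254 2.625
vertex 2.429 0.094 3.165
vertex 2.556 -0.175 2.368
endloop
endfacet
facet normal 0.523 0.829 -0.198
outer loop
vertex 2.556 -0.175 2.368
vertex 3.563 -0.526 3.555
vertex 3.689 -0.796 2.758
endloop
endfacet
facet normal 0.522 0.830 -0.197
outer loop
vertex 2.429 0.094 3.165
vertex 3.563 -0.526 3.555
vertex 2.556 -0.175 2.368
endloop
endfacet

endsolid
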